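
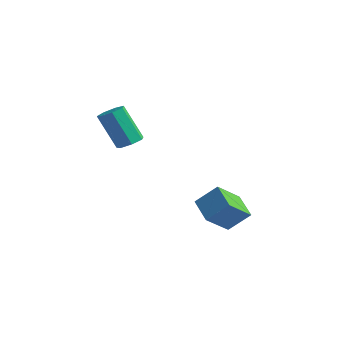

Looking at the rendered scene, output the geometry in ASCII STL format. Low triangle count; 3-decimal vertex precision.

solid 
facet normal 0.489 0.092 -0.867
outer loop
vertex 0.626 -4.294 2.584
vertex 0.146 -3.836 2.362
vertex 0.74 -3.711 2.71
endloop
endfacet
facet normal 0.852 -0.264 0.452
outer loop
vertex 0.626 -4.294 2.584
vertex 0.74 -3.711 2.71
vertex -0.385 -4.483 4.38
endloop
endfacet
facet normal 0.852 -0.264 0.452
outer loop
vertex -0.385 -4.483 4.38
vertex 0.74 -3.711 2.71
vertex -0.271 -3.899 4.506
endloop
endfacet
facet normal -0.488 -0.092 0.868
outer loop
vertex -0.385 -4.483 4.38
vertex -0.271 -3.899 4.506
vertex -0.866 -4.024 4.158
endloop
endfacet
facet normal 0.489 0.090 -0.867
outer loop
vertex 0.74 -3.711 2.71
vertex 0.146 -3.836 2.362
vertex 0.407 -3.222 2.573
endloop
endfacet
facet normal 0.678 0.586 0.443
outer loop
vertex 0.74 -3.711 2.71
vertex 0.407 -3.222 2.573
vertex -0.271 -3.899 4.506
endloop
endfacet
facet normal 0.679 0.586 0.443
outer loop
vertex -0.271 -3.899 4.506
vertex 0.407 -3.222 2.573
vertex -0.604 -3.41 4.37
endloop
endfacet
facet normal -0.488 -0.091 0.868
outer loop
vertex -0.271 -3.899 4.506
vertex -0.604 -3.41 4.37
vertex -0.866 -4.024 4.158
endloop
endfacet
facet normal 0.488 0.091 -0.868
outer loop
vertex 0.407 -3.222 2.573
vertex 0.146 -3.836 2.362
vertex -0.123 -3.195 2.278
endloop
endfacet
facet normal -0.006 0.995 0.101
outer loop
vertex 0.407 -3.222 2.573
vertex -0.123 -3.195 2.278
vertex -0.604 -3.41 4.37
endloop
endfacet
facet normal -0.007 0.995 0.101
outer loop
vertex -0.604 -3.41 4.37
vertex -0.123 -3.195 2.278
vertex -1.135 -3.384 4.074
endloop
endfacet
facet normal -0.488 -0.091 0.868
outer loop
vertex -0.604 -3.41 4.37
vertex -1.135 -3.384 4.074
vertex -0.866 -4.024 4.158
endloop
endfacet
facet normal 0.488 0.091 -0.868
outer loop
vertex -0.123 -3.195 2.278
vertex 0.146 -3.836 2.362
vertex -0.451 -3.651 2.046
endloop
endfacet
facet normal -0.686 0.655 -0.318
outer loop
vertex -0.123 -3.195 2.278
vertex -0.451 -3.651 2.046
vertex -1.135 -3.384 4.074
endloop
endfacet
facet normal -0.686 0.655 -0.318
outer loop
vertex -1.135 -3.384 4.074
vertex -0.451 -3.651 2.046
vertex -1.462 -3.839 3.842
endloop
endfacet
facet normal -0.488 -0.091 0.868
outer loop
vertex -1.135 -3.384 4.074
vertex -1.462 -3.839 3.842
vertex -0.866 -4.024 4.158
endloop
endfacet
facet normal 0.488 0.093 -0.868
outer loop
vertex -0.451 -3.651 2.046
vertex 0.146 -3.836 2.362
vertex -0.329 -4.246 2.051
endloop
endfacet
facet normal -0.849 -0.178 -0.497
outer loop
vertex -0.451 -3.651 2.046
vertex -0.329 -4.246 2.051
vertex -1.462 -3.839 3.842
endloop
endfacet
facet normal -0.849 -0.179 -0.497
outer loop
vertex -1.462 -3.839 3.842
vertex -0.329 -4.246 2.051
vertex -1.34 -4.434 3.848
endloop
endfacet
facet normal -0.488 -0.091 0.868
outer loop
vertex -1.462 -3.839 3.842
vertex -1.34 -4.434 3.848
vertex -0.866 -4.024 4.158
endloop
endfacet
facet normal 0.489 0.091 -0.867
outer loop
vertex -0.329 -4.246 2.051
vertex 0.146 -3.836 2.362
vertex 0.15 -4.532 2.291
endloop
endfacet
facet normal -0.373 -0.878 -0.302
outer loop
vertex -0.329 -4.246 2.051
vertex 0.15 -4.532 2.291
vertex -1.34 -4.434 3.848
endloop
endfacet
facet normal -0.374 -0.877 -0.303
outer loop
vertex -1.34 -4.434 3.848
vertex 0.15 -4.532 2.291
vertex -0.861 -4.721 4.087
endloop
endfacet
facet normal -0.488 -0.092 0.868
outer loop
vertex -1.34 -4.434 3.848
vertex -0.861 -4.721 4.087
vertex -0.866 -4.024 4.158
endloop
endfacet
facet normal 0.488 0.091 -0.868
outer loop
vertex 0.15 -4.532 2.291
vertex 0.146 -3.836 2.362
vertex 0.626 -4.294 2.584
endloop
endfacet
facet normal 0.384 -0.916 0.120
outer loop
vertex 0.15 -4.532 2.291
vertex 0.626 -4.294 2.584
vertex -0.861 -4.721 4.087
endloop
endfacet
facet normal 0.384 -0.916 0.120
outer loop
vertex -0.861 -4.721 4.087
vertex 0.626 -4.294 2.584
vertex -0.385 -4.483 4.38
endloop
endfacet
facet normal -0.488 -0.092 0.868
outer loop
vertex -0.861 -4.721 4.087
vertex -0.385 -4.483 4.38
vertex -0.866 -4.024 4.158
endloop
endfacet
facet normal -0.814 0.456 0.360
outer loop
vertex 3.196 -1.229 -0.582
vertex 3.447 0.131 -1.734
vertex 2.384 -1.907 -1.559
endloop
endfacet
facet normal -0.139 -0.756 0.640
outer loop
vertex 3.573 -2.571 -2.086
vertex 3.196 -1.229 -0.582
vertex 2.384 -1.907 -1.559
endloop
endfacet
facet normal -0.814 0.455 0.361
outer loop
vertex 2.384 -1.907 -1.559
vertex 3.447 0.131 -1.734
vertex 2.635 -0.546 -2.711
endloop
endfacet
facet normal -0.564 -0.471 -0.679
outer loop
vertex 2.635 -0.546 -2.711
vertex 3.573 -2.571 -2.086
vertex 2.384 -1.907 -1.559
endloop
endfacet
facet normal 0.564 0.471 0.679
outer loop
vertex 3.196 -1.229 -0.582
vertex 4.636 -0.533 -2.261
vertex 3.447 0.131 -1.734
endloop
endfacet
facet normal -0.139 -0.756 0.640
outer loop
vertex 4.385 -1.894 -1.109
vertex 3.196 -1.229 -0.582
vertex 3.573 -2.571 -2.086
endloop
endfacet
facet normal 0.564 0.470 0.679
outer loop
vertex 4.385 -1.894 -1.109
vertex 4.636 -0.533 -2.261
vertex 3.196 -1.229 -0.582
endloop
endfacet
facet normal 0.139 0.756 -0.639
outer loop
vertex 3.447 0.131 -1.734
vertex 4.636 -0.533 -2.261
vertex 2.635 -0.546 -2.711
endloop
endfacet
facet normal -0.564 -0.471 -0.679
outer loop
vertex 3.824 -1.211 -3.238
vertex 3.573 -2.571 -2.086
vertex 2.635 -0.546 -2.711
endloop
endfacet
facet normal 0.139 0.756 -0.640
outer loop
vertex 2.635 -0.546 -2.711
vertex 4.636 -0.533 -2.261
vertex 3.824 -1.211 -3.238
endloop
endfacet
facet normal 0.814 -0.456 -0.361
outer loop
vertex 3.824 -1.211 -3.238
vertex 4.385 -1.894 -1.109
vertex 3.573 -2.571 -2.086
endloop
endfacet
facet normal 0.814 -0.455 -0.361
outer loop
vertex 4.636 -0.533 -2.261
vertex 4.385 -1.894 -1.109
vertex 3.824 -1.211 -3.238
endloop
endfacet

endsolid


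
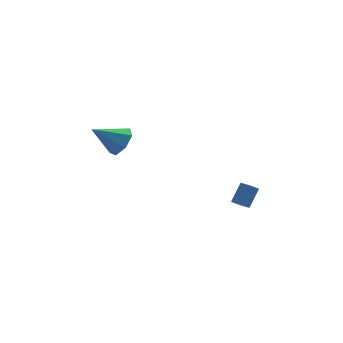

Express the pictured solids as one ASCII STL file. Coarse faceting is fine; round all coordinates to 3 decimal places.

solid 
facet normal 0.809 0.032 -0.587
outer loop
vertex -2.608 -0.922 1.464
vertex -3.145 -0.428 0.751
vertex -2.602 -0.039 1.521
endloop
endfacet
facet normal 0.185 -0.065 0.981
outer loop
vertex -2.608 -0.922 1.464
vertex -2.602 -0.039 1.521
vertex -4.715 -0.492 1.889
endloop
endfacet
facet normal 0.809 0.032 -0.587
outer loop
vertex -2.602 -0.039 1.521
vertex -3.145 -0.428 0.751
vertex -3.005 0.551 0.998
endloop
endfacet
facet normal -0.010 0.659 0.752
outer loop
vertex -2.602 -0.039 1.521
vertex -3.005 0.551 0.998
vertex -4.715 -0.492 1.889
endloop
endfacet
facet normal 0.809 0.033 -0.587
outer loop
vertex -3.005 0.551 0.998
vertex -3.145 -0.428 0.751
vertex -3.514 0.403 0.289
endloop
endfacet
facet normal -0.459 0.877 0.146
outer loop
vertex -3.005 0.551 0.998
vertex -3.514 0.403 0.289
vertex -4.715 -0.492 1.889
endloop
endfacet
facet normal 0.809 0.033 -0.587
outer loop
vertex -3.514 0.403 0.289
vertex -3.145 -0.428 0.751
vertex -3.745 -0.371 -0.073
endloop
endfacet
facet normal -0.822 0.423 -0.380
outer loop
vertex -3.514 0.403 0.289
vertex -3.745 -0.371 -0.073
vertex -4.715 -0.492 1.889
endloop
endfacet
facet normal 0.809 0.032 -0.587
outer loop
vertex -3.745 -0.371 -0.073
vertex -3.145 -0.428 0.751
vertex -3.525 -1.188 0.186
endloop
endfacet
facet normal -0.827 -0.360 -0.431
outer loop
vertex -3.745 -0.371 -0.073
vertex -3.525 -1.188 0.186
vertex -4.715 -0.492 1.889
endloop
endfacet
facet normal 0.809 0.032 -0.587
outer loop
vertex -3.525 -1.188 0.186
vertex -3.145 -0.428 0.751
vertex -3.019 -1.434 0.869
endloop
endfacet
facet normal -0.471 -0.882 0.031
outer loop
vertex -3.525 -1.188 0.186
vertex -3.019 -1.434 0.869
vertex -4.715 -0.492 1.889
endloop
endfacet
facet normal 0.809 0.033 -0.587
outer loop
vertex -3.019 -1.434 0.869
vertex -3.145 -0.428 0.751
vertex -2.608 -0.922 1.464
endloop
endfacet
facet normal -0.020 -0.751 0.660
outer loop
vertex -3.019 -1.434 0.869
vertex -2.608 -0.922 1.464
vertex -4.715 -0.492 1.889
endloop
endfacet
facet normal -0.458 -0.456 -0.763
outer loop
vertex 3.721 -1.132 -4.658
vertex 3.274 -1.205 -4.346
vertex 3.398 -0.781 -4.674
endloop
endfacet
facet normal 0.576 0.501 -0.646
outer loop
vertex 3.721 -1.132 -4.658
vertex 3.398 -0.781 -4.674
vertex 4.353 -0.501 -3.605
endloop
endfacet
facet normal 0.575 0.503 -0.645
outer loop
vertex 4.353 -0.501 -3.605
vertex 3.398 -0.781 -4.674
vertex 4.029 -0.151 -3.621
endloop
endfacet
facet normal 0.456 0.457 0.764
outer loop
vertex 4.353 -0.501 -3.605
vertex 4.029 -0.151 -3.621
vertex 3.906 -0.575 -3.294
endloop
endfacet
facet normal -0.457 -0.457 -0.763
outer loop
vertex 3.398 -0.781 -4.674
vertex 3.274 -1.205 -4.346
vertex 2.981 -0.75 -4.443
endloop
endfacet
facet normal -0.171 0.887 -0.428
outer loop
vertex 3.398 -0.781 -4.674
vertex 2.981 -0.75 -4.443
vertex 4.029 -0.151 -3.621
endloop
endfacet
facet normal -0.172 0.887 -0.428
outer loop
vertex 4.029 -0.151 -3.621
vertex 2.981 -0.75 -4.443
vertex 3.613 -0.12 -3.39
endloop
endfacet
facet normal 0.458 0.456 0.763
outer loop
vertex 4.029 -0.151 -3.621
vertex 3.613 -0.12 -3.39
vertex 3.906 -0.575 -3.294
endloop
endfacet
facet normal -0.457 -0.457 -0.763
outer loop
vertex 2.981 -0.75 -4.443
vertex 3.274 -1.205 -4.346
vertex 2.786 -1.062 -4.139
endloop
endfacet
facet normal -0.789 0.603 0.113
outer loop
vertex 2.981 -0.75 -4.443
vertex 2.786 -1.062 -4.139
vertex 3.613 -0.12 -3.39
endloop
endfacet
facet normal -0.789 0.605 0.110
outer loop
vertex 3.613 -0.12 -3.39
vertex 2.786 -1.062 -4.139
vertex 3.417 -0.431 -3.086
endloop
endfacet
facet normal 0.459 0.456 0.763
outer loop
vertex 3.613 -0.12 -3.39
vertex 3.417 -0.431 -3.086
vertex 3.906 -0.575 -3.294
endloop
endfacet
facet normal -0.457 -0.457 -0.763
outer loop
vertex 2.786 -1.062 -4.139
vertex 3.274 -1.205 -4.346
vertex 2.958 -1.481 -3.991
endloop
endfacet
facet normal -0.813 -0.133 0.567
outer loop
vertex 2.786 -1.062 -4.139
vertex 2.958 -1.481 -3.991
vertex 3.417 -0.431 -3.086
endloop
endfacet
facet normal -0.813 -0.133 0.567
outer loop
vertex 3.417 -0.431 -3.086
vertex 2.958 -1.481 -3.991
vertex 3.589 -0.851 -2.938
endloop
endfacet
facet normal 0.459 0.456 0.762
outer loop
vertex 3.417 -0.431 -3.086
vertex 3.589 -0.851 -2.938
vertex 3.906 -0.575 -3.294
endloop
endfacet
facet normal -0.458 -0.456 -0.763
outer loop
vertex 2.958 -1.481 -3.991
vertex 3.274 -1.205 -4.346
vertex 3.369 -1.693 -4.111
endloop
endfacet
facet normal -0.224 -0.771 0.596
outer loop
vertex 2.958 -1.481 -3.991
vertex 3.369 -1.693 -4.111
vertex 3.589 -0.851 -2.938
endloop
endfacet
facet normal -0.224 -0.771 0.596
outer loop
vertex 3.589 -0.851 -2.938
vertex 3.369 -1.693 -4.111
vertex 4.0 -1.063 -3.058
endloop
endfacet
facet normal 0.458 0.457 0.762
outer loop
vertex 3.589 -0.851 -2.938
vertex 4.0 -1.063 -3.058
vertex 3.906 -0.575 -3.294
endloop
endfacet
facet normal -0.459 -0.456 -0.762
outer loop
vertex 3.369 -1.693 -4.111
vertex 3.274 -1.205 -4.346
vertex 3.708 -1.538 -4.408
endloop
endfacet
facet normal 0.533 -0.828 0.176
outer loop
vertex 3.369 -1.693 -4.111
vertex 3.708 -1.538 -4.408
vertex 4.0 -1.063 -3.058
endloop
endfacet
facet normal 0.534 -0.827 0.175
outer loop
vertex 4.0 -1.063 -3.058
vertex 3.708 -1.538 -4.408
vertex 4.339 -0.907 -3.355
endloop
endfacet
facet normal 0.458 0.457 0.763
outer loop
vertex 4.0 -1.063 -3.058
vertex 4.339 -0.907 -3.355
vertex 3.906 -0.575 -3.294
endloop
endfacet
facet normal -0.458 -0.455 -0.763
outer loop
vertex 3.708 -1.538 -4.408
vertex 3.274 -1.205 -4.346
vertex 3.721 -1.132 -4.658
endloop
endfacet
facet normal 0.889 -0.260 -0.377
outer loop
vertex 3.708 -1.538 -4.408
vertex 3.721 -1.132 -4.658
vertex 4.339 -0.907 -3.355
endloop
endfacet
facet normal 0.889 -0.262 -0.376
outer loop
vertex 4.339 -0.907 -3.355
vertex 3.721 -1.132 -4.658
vertex 4.353 -0.501 -3.605
endloop
endfacet
facet normal 0.457 0.455 0.765
outer loop
vertex 4.339 -0.907 -3.355
vertex 4.353 -0.501 -3.605
vertex 3.906 -0.575 -3.294
endloop
endfacet

endsolid


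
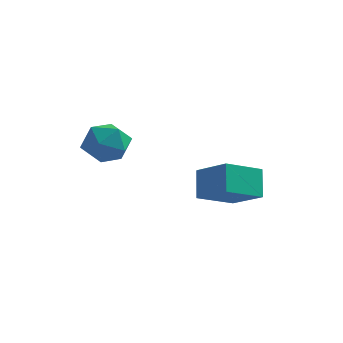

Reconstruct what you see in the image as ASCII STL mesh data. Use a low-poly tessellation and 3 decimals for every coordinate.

solid 
facet normal -0.620 0.378 0.688
outer loop
vertex -2.292 1.068 -0.305
vertex -1.815 0.291 0.552
vertex -1.311 1.424 0.384
endloop
endfacet
facet normal -0.454 0.869 0.197
outer loop
vertex -2.292 1.068 -0.305
vertex -1.311 1.424 0.384
vertex -1.343 1.684 -0.839
endloop
endfacet
facet normal -0.650 0.619 -0.441
outer loop
vertex -2.292 1.068 -0.305
vertex -1.343 1.684 -0.839
vertex -1.868 0.713 -1.428
endloop
endfacet
facet normal -0.938 -0.027 -0.346
outer loop
vertex -2.292 1.068 -0.305
vertex -1.868 0.713 -1.428
vertex -2.16 -0.148 -0.568
endloop
endfacet
facet normal -0.919 -0.176 0.352
outer loop
vertex -2.292 1.068 -0.305
vertex -2.16 -0.148 -0.568
vertex -1.815 0.291 0.552
endloop
endfacet
facet normal 0.256 0.947 0.195
outer loop
vertex -1.343 1.684 -0.839
vertex -1.311 1.424 0.384
vertex -0.28 1.288 -0.312
endloop
endfacet
facet normal -0.014 0.153 0.988
outer loop
vertex -1.311 1.424 0.384
vertex -1.815 0.291 0.552
vertex -0.572 0.427 0.548
endloop
endfacet
facet normal -0.498 -0.744 0.445
outer loop
vertex -1.815 0.291 0.552
vertex -2.16 -0.148 -0.568
vertex -1.097 -0.544 -0.041
endloop
endfacet
facet normal -0.528 -0.504 -0.684
outer loop
vertex -2.16 -0.148 -0.568
vertex -1.868 0.713 -1.428
vertex -1.129 -0.284 -1.264
endloop
endfacet
facet normal -0.062 0.542 -0.838
outer loop
vertex -1.868 0.713 -1.428
vertex -1.343 1.684 -0.839
vertex -0.625 0.849 -1.432
endloop
endfacet
facet normal 0.938 0.027 0.346
outer loop
vertex -0.148 0.072 -0.575
vertex -0.28 1.288 -0.312
vertex -0.572 0.427 0.548
endloop
endfacet
facet normal 0.650 -0.619 0.441
outer loop
vertex -0.148 0.072 -0.575
vertex -0.572 0.427 0.548
vertex -1.097 -0.544 -0.041
endloop
endfacet
facet normal 0.454 -0.869 -0.197
outer loop
vertex -0.148 0.072 -0.575
vertex -1.097 -0.544 -0.041
vertex -1.129 -0.284 -1.264
endloop
endfacet
facet normal 0.620 -0.378 -0.688
outer loop
vertex -0.148 0.072 -0.575
vertex -1.129 -0.284 -1.264
vertex -0.625 0.849 -1.432
endloop
endfacet
facet normal 0.919 0.176 -0.352
outer loop
vertex -0.148 0.072 -0.575
vertex -0.625 0.849 -1.432
vertex -0.28 1.288 -0.312
endloop
endfacet
facet normal 0.528 0.504 0.684
outer loop
vertex -0.572 0.427 0.548
vertex -0.28 1.288 -0.312
vertex -1.311 1.424 0.384
endloop
endfacet
facet normal 0.062 -0.542 0.838
outer loop
vertex -1.097 -0.544 -0.041
vertex -0.572 0.427 0.548
vertex -1.815 0.291 0.552
endloop
endfacet
facet normal -0.256 -0.947 -0.195
outer loop
vertex -1.129 -0.284 -1.264
vertex -1.097 -0.544 -0.041
vertex -2.16 -0.148 -0.568
endloop
endfacet
facet normal 0.014 -0.153 -0.988
outer loop
vertex -0.625 0.849 -1.432
vertex -1.129 -0.284 -1.264
vertex -1.868 0.713 -1.428
endloop
endfacet
facet normal 0.498 0.744 -0.445
outer loop
vertex -0.28 1.288 -0.312
vertex -0.625 0.849 -1.432
vertex -1.343 1.684 -0.839
endloop
endfacet
facet normal -0.567 -0.730 0.382
outer loop
vertex 3.633 2.67 -1.841
vertex 1.982 3.436 -2.826
vertex 3.972 1.728 -3.14
endloop
endfacet
facet normal 0.798 -0.369 0.476
outer loop
vertex 5.178 3.284 -3.954
vertex 3.633 2.67 -1.841
vertex 3.972 1.728 -3.14
endloop
endfacet
facet normal -0.566 -0.730 0.382
outer loop
vertex 3.972 1.728 -3.14
vertex 1.982 3.436 -2.826
vertex 2.32 2.494 -4.125
endloop
endfacet
facet normal 0.206 -0.574 -0.792
outer loop
vertex 2.32 2.494 -4.125
vertex 5.178 3.284 -3.954
vertex 3.972 1.728 -3.14
endloop
endfacet
facet normal -0.206 0.574 0.792
outer loop
vertex 3.633 2.67 -1.841
vertex 3.188 4.992 -3.64
vertex 1.982 3.436 -2.826
endloop
endfacet
facet normal 0.798 -0.370 0.476
outer loop
vertex 4.84 4.226 -2.655
vertex 3.633 2.67 -1.841
vertex 5.178 3.284 -3.954
endloop
endfacet
facet normal -0.206 0.574 0.792
outer loop
vertex 4.84 4.226 -2.655
vertex 3.188 4.992 -3.64
vertex 3.633 2.67 -1.841
endloop
endfacet
facet normal -0.798 0.370 -0.476
outer loop
vertex 1.982 3.436 -2.826
vertex 3.188 4.992 -3.64
vertex 2.32 2.494 -4.125
endloop
endfacet
facet normal 0.206 -0.574 -0.792
outer loop
vertex 3.527 4.05 -4.939
vertex 5.178 3.284 -3.954
vertex 2.32 2.494 -4.125
endloop
endfacet
facet normal -0.798 0.370 -0.476
outer loop
vertex 2.32 2.494 -4.125
vertex 3.188 4.992 -3.64
vertex 3.527 4.05 -4.939
endloop
endfacet
facet normal 0.567 0.730 -0.382
outer loop
vertex 3.527 4.05 -4.939
vertex 4.84 4.226 -2.655
vertex 5.178 3.284 -3.954
endloop
endfacet
facet normal 0.566 0.730 -0.382
outer loop
vertex 3.188 4.992 -3.64
vertex 4.84 4.226 -2.655
vertex 3.527 4.05 -4.939
endloop
endfacet

endsolid


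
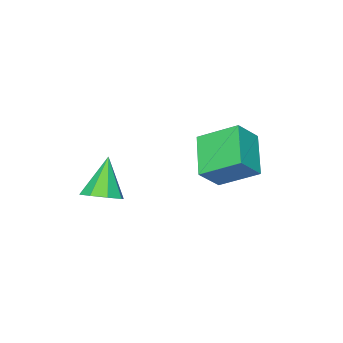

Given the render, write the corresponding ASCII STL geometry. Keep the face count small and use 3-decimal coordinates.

solid 
facet normal 0.470 0.277 -0.838
outer loop
vertex 3.734 -1.642 -0.108
vertex 3.1 -1.77 -0.506
vertex 3.394 -1.171 -0.143
endloop
endfacet
facet normal 0.427 0.369 0.826
outer loop
vertex 3.734 -1.642 -0.108
vertex 3.394 -1.171 -0.143
vertex 2.32 -2.23 0.886
endloop
endfacet
facet normal 0.471 0.277 -0.838
outer loop
vertex 3.394 -1.171 -0.143
vertex 3.1 -1.77 -0.506
vertex 2.882 -1.051 -0.391
endloop
endfacet
facet normal -0.133 0.757 0.640
outer loop
vertex 3.394 -1.171 -0.143
vertex 2.882 -1.051 -0.391
vertex 2.32 -2.23 0.886
endloop
endfacet
facet normal 0.469 0.276 -0.839
outer loop
vertex 2.882 -1.051 -0.391
vertex 3.1 -1.77 -0.506
vertex 2.497 -1.353 -0.706
endloop
endfacet
facet normal -0.721 0.637 0.271
outer loop
vertex 2.882 -1.051 -0.391
vertex 2.497 -1.353 -0.706
vertex 2.32 -2.23 0.886
endloop
endfacet
facet normal 0.469 0.277 -0.839
outer loop
vertex 2.497 -1.353 -0.706
vertex 3.1 -1.77 -0.506
vertex 2.465 -1.899 -0.904
endloop
endfacet
facet normal -0.994 0.082 -0.065
outer loop
vertex 2.497 -1.353 -0.706
vertex 2.465 -1.899 -0.904
vertex 2.32 -2.23 0.886
endloop
endfacet
facet normal 0.469 0.277 -0.839
outer loop
vertex 2.465 -1.899 -0.904
vertex 3.1 -1.77 -0.506
vertex 2.805 -2.37 -0.869
endloop
endfacet
facet normal -0.793 -0.585 -0.172
outer loop
vertex 2.465 -1.899 -0.904
vertex 2.805 -2.37 -0.869
vertex 2.32 -2.23 0.886
endloop
endfacet
facet normal 0.470 0.276 -0.839
outer loop
vertex 2.805 -2.37 -0.869
vertex 3.1 -1.77 -0.506
vertex 3.318 -2.489 -0.621
endloop
endfacet
facet normal -0.232 -0.973 0.013
outer loop
vertex 2.805 -2.37 -0.869
vertex 3.318 -2.489 -0.621
vertex 2.32 -2.23 0.886
endloop
endfacet
facet normal 0.470 0.277 -0.838
outer loop
vertex 3.318 -2.489 -0.621
vertex 3.1 -1.77 -0.506
vertex 3.703 -2.188 -0.306
endloop
endfacet
facet normal 0.355 -0.853 0.382
outer loop
vertex 3.318 -2.489 -0.621
vertex 3.703 -2.188 -0.306
vertex 2.32 -2.23 0.886
endloop
endfacet
facet normal 0.470 0.277 -0.838
outer loop
vertex 3.703 -2.188 -0.306
vertex 3.1 -1.77 -0.506
vertex 3.734 -1.642 -0.108
endloop
endfacet
facet normal 0.629 -0.296 0.719
outer loop
vertex 3.703 -2.188 -0.306
vertex 3.734 -1.642 -0.108
vertex 2.32 -2.23 0.886
endloop
endfacet
facet normal -0.704 0.113 -0.701
outer loop
vertex -0.443 1.893 2.394
vertex 0.588 2.95 1.529
vertex 0.163 0.64 1.584
endloop
endfacet
facet normal -0.603 -0.618 0.505
outer loop
vertex 0.972 0.51 2.391
vertex -0.443 1.893 2.394
vertex 0.163 0.64 1.584
endloop
endfacet
facet normal -0.704 0.113 -0.701
outer loop
vertex 0.163 0.64 1.584
vertex 0.588 2.95 1.529
vertex 1.193 1.696 0.72
endloop
endfacet
facet normal 0.376 -0.778 -0.503
outer loop
vertex 1.193 1.696 0.72
vertex 0.972 0.51 2.391
vertex 0.163 0.64 1.584
endloop
endfacet
facet normal -0.376 0.778 0.503
outer loop
vertex -0.443 1.893 2.394
vertex 1.397 2.82 2.336
vertex 0.588 2.95 1.529
endloop
endfacet
facet normal -0.602 -0.617 0.506
outer loop
vertex 0.367 1.764 3.2
vertex -0.443 1.893 2.394
vertex 0.972 0.51 2.391
endloop
endfacet
facet normal -0.376 0.778 0.503
outer loop
vertex 0.367 1.764 3.2
vertex 1.397 2.82 2.336
vertex -0.443 1.893 2.394
endloop
endfacet
facet normal 0.603 0.617 -0.505
outer loop
vertex 0.588 2.95 1.529
vertex 1.397 2.82 2.336
vertex 1.193 1.696 0.72
endloop
endfacet
facet normal 0.376 -0.778 -0.503
outer loop
vertex 2.003 1.567 1.526
vertex 0.972 0.51 2.391
vertex 1.193 1.696 0.72
endloop
endfacet
facet normal 0.602 0.618 -0.506
outer loop
vertex 1.193 1.696 0.72
vertex 1.397 2.82 2.336
vertex 2.003 1.567 1.526
endloop
endfacet
facet normal 0.704 -0.113 0.701
outer loop
vertex 2.003 1.567 1.526
vertex 0.367 1.764 3.2
vertex 0.972 0.51 2.391
endloop
endfacet
facet normal 0.704 -0.113 0.701
outer loop
vertex 1.397 2.82 2.336
vertex 0.367 1.764 3.2
vertex 2.003 1.567 1.526
endloop
endfacet

endsolid


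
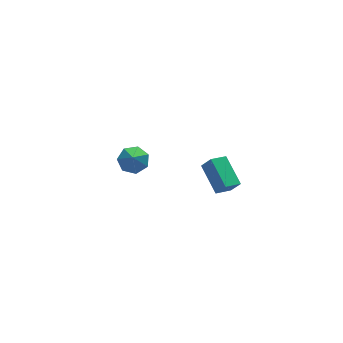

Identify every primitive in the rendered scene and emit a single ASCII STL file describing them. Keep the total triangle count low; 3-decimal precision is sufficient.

solid 
facet normal -0.401 0.399 -0.824
outer loop
vertex -1.717 -4.567 3.27
vertex -1.796 -3.09 4.024
vertex -0.857 -4.359 2.952
endloop
endfacet
facet normal 0.047 -0.890 -0.454
outer loop
vertex -0.524 -4.69 3.636
vertex -1.717 -4.567 3.27
vertex -0.857 -4.359 2.952
endloop
endfacet
facet normal -0.401 0.399 -0.824
outer loop
vertex -0.857 -4.359 2.952
vertex -1.796 -3.09 4.024
vertex -0.936 -2.882 3.706
endloop
endfacet
facet normal 0.915 0.222 -0.338
outer loop
vertex -0.936 -2.882 3.706
vertex -0.524 -4.69 3.636
vertex -0.857 -4.359 2.952
endloop
endfacet
facet normal -0.915 -0.222 0.338
outer loop
vertex -1.717 -4.567 3.27
vertex -1.463 -3.421 4.708
vertex -1.796 -3.09 4.024
endloop
endfacet
facet normal 0.047 -0.890 -0.454
outer loop
vertex -1.384 -4.898 3.954
vertex -1.717 -4.567 3.27
vertex -0.524 -4.69 3.636
endloop
endfacet
facet normal -0.915 -0.222 0.338
outer loop
vertex -1.384 -4.898 3.954
vertex -1.463 -3.421 4.708
vertex -1.717 -4.567 3.27
endloop
endfacet
facet normal -0.047 0.890 0.454
outer loop
vertex -1.796 -3.09 4.024
vertex -1.463 -3.421 4.708
vertex -0.936 -2.882 3.706
endloop
endfacet
facet normal 0.915 0.222 -0.338
outer loop
vertex -0.603 -3.213 4.39
vertex -0.524 -4.69 3.636
vertex -0.936 -2.882 3.706
endloop
endfacet
facet normal -0.047 0.890 0.454
outer loop
vertex -0.936 -2.882 3.706
vertex -1.463 -3.421 4.708
vertex -0.603 -3.213 4.39
endloop
endfacet
facet normal 0.401 -0.399 0.824
outer loop
vertex -0.603 -3.213 4.39
vertex -1.384 -4.898 3.954
vertex -0.524 -4.69 3.636
endloop
endfacet
facet normal 0.401 -0.399 0.824
outer loop
vertex -1.463 -3.421 4.708
vertex -1.384 -4.898 3.954
vertex -0.603 -3.213 4.39
endloop
endfacet
facet normal 0.247 0.556 -0.794
outer loop
vertex -2.229 2.317 -0.049
vertex -3.012 2.383 -0.246
vertex -2.568 2.866 0.23
endloop
endfacet
facet normal 0.590 -0.046 0.806
outer loop
vertex -2.229 2.317 -0.049
vertex -2.568 2.866 0.23
vertex -3.308 1.717 0.706
endloop
endfacet
facet normal 0.248 0.555 -0.794
outer loop
vertex -2.568 2.866 0.23
vertex -3.012 2.383 -0.246
vertex -3.241 3.052 0.15
endloop
endfacet
facet normal -0.003 0.385 0.923
outer loop
vertex -2.568 2.866 0.23
vertex -3.241 3.052 0.15
vertex -3.308 1.717 0.706
endloop
endfacet
facet normal 0.248 0.555 -0.794
outer loop
vertex -3.241 3.052 0.15
vertex -3.012 2.383 -0.246
vertex -3.741 2.734 -0.228
endloop
endfacet
facet normal -0.690 0.307 0.655
outer loop
vertex -3.241 3.052 0.15
vertex -3.741 2.734 -0.228
vertex -3.308 1.717 0.706
endloop
endfacet
facet normal 0.248 0.556 -0.793
outer loop
vertex -3.741 2.734 -0.228
vertex -3.012 2.383 -0.246
vertex -3.692 2.153 -0.62
endloop
endfacet
facet normal -0.954 -0.218 0.204
outer loop
vertex -3.741 2.734 -0.228
vertex -3.692 2.153 -0.62
vertex -3.308 1.717 0.706
endloop
endfacet
facet normal 0.248 0.556 -0.793
outer loop
vertex -3.692 2.153 -0.62
vertex -3.012 2.383 -0.246
vertex -3.131 1.745 -0.73
endloop
endfacet
facet normal -0.597 -0.797 -0.089
outer loop
vertex -3.692 2.153 -0.62
vertex -3.131 1.745 -0.73
vertex -3.308 1.717 0.706
endloop
endfacet
facet normal 0.247 0.556 -0.794
outer loop
vertex -3.131 1.745 -0.73
vertex -3.012 2.383 -0.246
vertex -2.479 1.818 -0.476
endloop
endfacet
facet normal 0.113 -0.994 -0.005
outer loop
vertex -3.131 1.745 -0.73
vertex -2.479 1.818 -0.476
vertex -3.308 1.717 0.706
endloop
endfacet
facet normal 0.247 0.556 -0.794
outer loop
vertex -2.479 1.818 -0.476
vertex -3.012 2.383 -0.246
vertex -2.229 2.317 -0.049
endloop
endfacet
facet normal 0.642 -0.658 0.394
outer loop
vertex -2.479 1.818 -0.476
vertex -2.229 2.317 -0.049
vertex -3.308 1.717 0.706
endloop
endfacet

endsolid


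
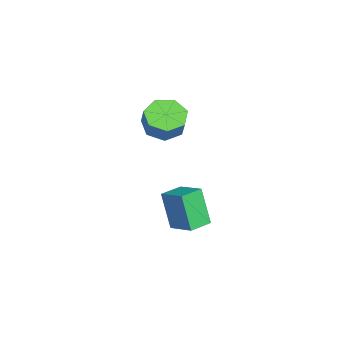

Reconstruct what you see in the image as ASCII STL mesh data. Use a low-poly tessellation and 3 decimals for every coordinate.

solid 
facet normal -0.714 0.696 -0.076
outer loop
vertex 1.818 1.26 -3.389
vertex 2.733 2.262 -2.798
vertex 2.484 1.741 -5.234
endloop
endfacet
facet normal -0.618 -0.677 -0.400
outer loop
vertex 3.347 0.898 -5.142
vertex 1.818 1.26 -3.389
vertex 2.484 1.741 -5.234
endloop
endfacet
facet normal -0.714 0.696 -0.076
outer loop
vertex 2.484 1.741 -5.234
vertex 2.733 2.262 -2.798
vertex 3.398 2.743 -4.643
endloop
endfacet
facet normal 0.330 0.238 -0.914
outer loop
vertex 3.398 2.743 -4.643
vertex 3.347 0.898 -5.142
vertex 2.484 1.741 -5.234
endloop
endfacet
facet normal -0.330 -0.238 0.914
outer loop
vertex 1.818 1.26 -3.389
vertex 3.596 1.419 -2.706
vertex 2.733 2.262 -2.798
endloop
endfacet
facet normal -0.618 -0.677 -0.399
outer loop
vertex 2.682 0.417 -3.297
vertex 1.818 1.26 -3.389
vertex 3.347 0.898 -5.142
endloop
endfacet
facet normal -0.330 -0.238 0.914
outer loop
vertex 2.682 0.417 -3.297
vertex 3.596 1.419 -2.706
vertex 1.818 1.26 -3.389
endloop
endfacet
facet normal 0.618 0.677 0.399
outer loop
vertex 2.733 2.262 -2.798
vertex 3.596 1.419 -2.706
vertex 3.398 2.743 -4.643
endloop
endfacet
facet normal 0.330 0.238 -0.914
outer loop
vertex 4.262 1.9 -4.551
vertex 3.347 0.898 -5.142
vertex 3.398 2.743 -4.643
endloop
endfacet
facet normal 0.618 0.677 0.400
outer loop
vertex 3.398 2.743 -4.643
vertex 3.596 1.419 -2.706
vertex 4.262 1.9 -4.551
endloop
endfacet
facet normal 0.714 -0.696 0.076
outer loop
vertex 4.262 1.9 -4.551
vertex 2.682 0.417 -3.297
vertex 3.347 0.898 -5.142
endloop
endfacet
facet normal 0.714 -0.696 0.076
outer loop
vertex 3.596 1.419 -2.706
vertex 2.682 0.417 -3.297
vertex 4.262 1.9 -4.551
endloop
endfacet
facet normal -0.443 -0.140 -0.885
outer loop
vertex 2.554 -0.24 0.689
vertex 1.849 0.471 0.93
vertex 2.755 0.599 0.456
endloop
endfacet
facet normal 0.867 -0.315 -0.385
outer loop
vertex 2.554 -0.24 0.689
vertex 2.755 0.599 0.456
vertex 3.055 -0.083 1.689
endloop
endfacet
facet normal 0.868 -0.314 -0.385
outer loop
vertex 3.055 -0.083 1.689
vertex 2.755 0.599 0.456
vertex 3.256 0.757 1.457
endloop
endfacet
facet normal 0.443 0.139 0.886
outer loop
vertex 3.055 -0.083 1.689
vertex 3.256 0.757 1.457
vertex 2.351 0.629 1.93
endloop
endfacet
facet normal -0.444 -0.139 -0.885
outer loop
vertex 2.755 0.599 0.456
vertex 1.849 0.471 0.93
vertex 2.274 1.342 0.58
endloop
endfacet
facet normal 0.717 0.538 -0.444
outer loop
vertex 2.755 0.599 0.456
vertex 2.274 1.342 0.58
vertex 3.256 0.757 1.457
endloop
endfacet
facet normal 0.717 0.538 -0.444
outer loop
vertex 3.256 0.757 1.457
vertex 2.274 1.342 0.58
vertex 2.775 1.5 1.58
endloop
endfacet
facet normal 0.443 0.140 0.886
outer loop
vertex 3.256 0.757 1.457
vertex 2.775 1.5 1.58
vertex 2.351 0.629 1.93
endloop
endfacet
facet normal -0.443 -0.140 -0.886
outer loop
vertex 2.274 1.342 0.58
vertex 1.849 0.471 0.93
vertex 1.473 1.429 0.967
endloop
endfacet
facet normal 0.026 0.985 -0.169
outer loop
vertex 2.274 1.342 0.58
vertex 1.473 1.429 0.967
vertex 2.775 1.5 1.58
endloop
endfacet
facet normal 0.026 0.985 -0.168
outer loop
vertex 2.775 1.5 1.58
vertex 1.473 1.429 0.967
vertex 1.974 1.587 1.968
endloop
endfacet
facet normal 0.444 0.140 0.885
outer loop
vertex 2.775 1.5 1.58
vertex 1.974 1.587 1.968
vertex 2.351 0.629 1.93
endloop
endfacet
facet normal -0.443 -0.140 -0.885
outer loop
vertex 1.473 1.429 0.967
vertex 1.849 0.471 0.93
vertex 0.956 0.795 1.326
endloop
endfacet
facet normal -0.685 0.691 0.234
outer loop
vertex 1.473 1.429 0.967
vertex 0.956 0.795 1.326
vertex 1.974 1.587 1.968
endloop
endfacet
facet normal -0.685 0.691 0.234
outer loop
vertex 1.974 1.587 1.968
vertex 0.956 0.795 1.326
vertex 1.457 0.953 2.327
endloop
endfacet
facet normal 0.444 0.139 0.885
outer loop
vertex 1.974 1.587 1.968
vertex 1.457 0.953 2.327
vertex 2.351 0.629 1.93
endloop
endfacet
facet normal -0.443 -0.140 -0.885
outer loop
vertex 0.956 0.795 1.326
vertex 1.849 0.471 0.93
vertex 1.111 -0.083 1.387
endloop
endfacet
facet normal -0.879 -0.123 0.460
outer loop
vertex 0.956 0.795 1.326
vertex 1.111 -0.083 1.387
vertex 1.457 0.953 2.327
endloop
endfacet
facet normal -0.879 -0.124 0.460
outer loop
vertex 1.457 0.953 2.327
vertex 1.111 -0.083 1.387
vertex 1.612 0.075 2.387
endloop
endfacet
facet normal 0.444 0.139 0.885
outer loop
vertex 1.457 0.953 2.327
vertex 1.612 0.075 2.387
vertex 2.351 0.629 1.93
endloop
endfacet
facet normal -0.443 -0.140 -0.885
outer loop
vertex 1.111 -0.083 1.387
vertex 1.849 0.471 0.93
vertex 1.823 -0.544 1.103
endloop
endfacet
facet normal -0.412 -0.845 0.340
outer loop
vertex 1.111 -0.083 1.387
vertex 1.823 -0.544 1.103
vertex 1.612 0.075 2.387
endloop
endfacet
facet normal -0.412 -0.845 0.340
outer loop
vertex 1.612 0.075 2.387
vertex 1.823 -0.544 1.103
vertex 2.324 -0.386 2.104
endloop
endfacet
facet normal 0.443 0.140 0.886
outer loop
vertex 1.612 0.075 2.387
vertex 2.324 -0.386 2.104
vertex 2.351 0.629 1.93
endloop
endfacet
facet normal -0.443 -0.140 -0.885
outer loop
vertex 1.823 -0.544 1.103
vertex 1.849 0.471 0.93
vertex 2.554 -0.24 0.689
endloop
endfacet
facet normal 0.366 -0.930 -0.036
outer loop
vertex 1.823 -0.544 1.103
vertex 2.554 -0.24 0.689
vertex 2.324 -0.386 2.104
endloop
endfacet
facet normal 0.365 -0.930 -0.037
outer loop
vertex 2.324 -0.386 2.104
vertex 2.554 -0.24 0.689
vertex 3.055 -0.083 1.689
endloop
endfacet
facet normal 0.444 0.140 0.885
outer loop
vertex 2.324 -0.386 2.104
vertex 3.055 -0.083 1.689
vertex 2.351 0.629 1.93
endloop
endfacet

endsolid


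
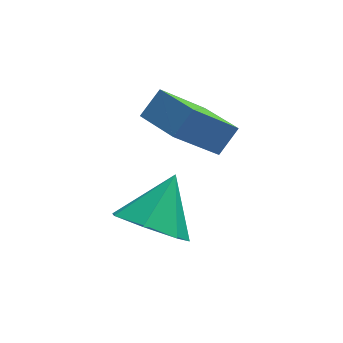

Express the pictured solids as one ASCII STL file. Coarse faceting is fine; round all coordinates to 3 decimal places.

solid 
facet normal -0.613 -0.342 0.712
outer loop
vertex -1.501 -0.037 -0.619
vertex -2.231 1.02 -0.739
vertex -1.992 -0.446 -1.238
endloop
endfacet
facet normal 0.565 -0.820 0.093
outer loop
vertex -0.869 0.18 -2.541
vertex -1.501 -0.037 -0.619
vertex -1.992 -0.446 -1.238
endloop
endfacet
facet normal -0.614 -0.342 0.711
outer loop
vertex -1.992 -0.446 -1.238
vertex -2.231 1.02 -0.739
vertex -2.721 0.611 -1.359
endloop
endfacet
facet normal -0.551 -0.460 -0.696
outer loop
vertex -2.721 0.611 -1.359
vertex -0.869 0.18 -2.541
vertex -1.992 -0.446 -1.238
endloop
endfacet
facet normal 0.551 0.460 0.696
outer loop
vertex -1.501 -0.037 -0.619
vertex -1.108 1.646 -2.042
vertex -2.231 1.02 -0.739
endloop
endfacet
facet normal 0.566 -0.819 0.093
outer loop
vertex -0.379 0.589 -1.921
vertex -1.501 -0.037 -0.619
vertex -0.869 0.18 -2.541
endloop
endfacet
facet normal 0.551 0.460 0.696
outer loop
vertex -0.379 0.589 -1.921
vertex -1.108 1.646 -2.042
vertex -1.501 -0.037 -0.619
endloop
endfacet
facet normal -0.565 0.819 -0.094
outer loop
vertex -2.231 1.02 -0.739
vertex -1.108 1.646 -2.042
vertex -2.721 0.611 -1.359
endloop
endfacet
facet normal -0.551 -0.460 -0.696
outer loop
vertex -1.599 1.237 -2.661
vertex -0.869 0.18 -2.541
vertex -2.721 0.611 -1.359
endloop
endfacet
facet normal -0.565 0.820 -0.093
outer loop
vertex -2.721 0.611 -1.359
vertex -1.108 1.646 -2.042
vertex -1.599 1.237 -2.661
endloop
endfacet
facet normal 0.614 0.343 -0.711
outer loop
vertex -1.599 1.237 -2.661
vertex -0.379 0.589 -1.921
vertex -0.869 0.18 -2.541
endloop
endfacet
facet normal 0.613 0.341 -0.712
outer loop
vertex -1.108 1.646 -2.042
vertex -0.379 0.589 -1.921
vertex -1.599 1.237 -2.661
endloop
endfacet
facet normal -0.416 -0.604 -0.679
outer loop
vertex -1.664 -1.55 -4.186
vertex -2.591 -1.3 -3.84
vertex -2.044 -0.851 -4.575
endloop
endfacet
facet normal 0.902 0.397 -0.169
outer loop
vertex -1.664 -1.55 -4.186
vertex -2.044 -0.851 -4.575
vertex -1.929 -0.34 -2.76
endloop
endfacet
facet normal -0.416 -0.605 -0.679
outer loop
vertex -2.044 -0.851 -4.575
vertex -2.591 -1.3 -3.84
vertex -2.836 -0.491 -4.41
endloop
endfacet
facet normal 0.350 0.896 -0.274
outer loop
vertex -2.044 -0.851 -4.575
vertex -2.836 -0.491 -4.41
vertex -1.929 -0.34 -2.76
endloop
endfacet
facet normal -0.416 -0.605 -0.679
outer loop
vertex -2.836 -0.491 -4.41
vertex -2.591 -1.3 -3.84
vertex -3.443 -0.74 -3.816
endloop
endfacet
facet normal -0.308 0.948 0.083
outer loop
vertex -2.836 -0.491 -4.41
vertex -3.443 -0.74 -3.816
vertex -1.929 -0.34 -2.76
endloop
endfacet
facet normal -0.416 -0.604 -0.679
outer loop
vertex -3.443 -0.74 -3.816
vertex -2.591 -1.3 -3.84
vertex -3.409 -1.411 -3.24
endloop
endfacet
facet normal -0.578 0.515 0.634
outer loop
vertex -3.443 -0.74 -3.816
vertex -3.409 -1.411 -3.24
vertex -1.929 -0.34 -2.76
endloop
endfacet
facet normal -0.417 -0.604 -0.680
outer loop
vertex -3.409 -1.411 -3.24
vertex -2.591 -1.3 -3.84
vertex -2.759 -1.999 -3.116
endloop
endfacet
facet normal -0.255 -0.079 0.964
outer loop
vertex -3.409 -1.411 -3.24
vertex -2.759 -1.999 -3.116
vertex -1.929 -0.34 -2.76
endloop
endfacet
facet normal -0.416 -0.604 -0.680
outer loop
vertex -2.759 -1.999 -3.116
vertex -2.591 -1.3 -3.84
vertex -1.982 -2.061 -3.537
endloop
endfacet
facet normal 0.416 -0.385 0.824
outer loop
vertex -2.759 -1.999 -3.116
vertex -1.982 -2.061 -3.537
vertex -1.929 -0.34 -2.76
endloop
endfacet
facet normal -0.417 -0.604 -0.680
outer loop
vertex -1.982 -2.061 -3.537
vertex -2.591 -1.3 -3.84
vertex -1.664 -1.55 -4.186
endloop
endfacet
facet normal 0.931 -0.173 0.320
outer loop
vertex -1.982 -2.061 -3.537
vertex -1.664 -1.55 -4.186
vertex -1.929 -0.34 -2.76
endloop
endfacet

endsolid


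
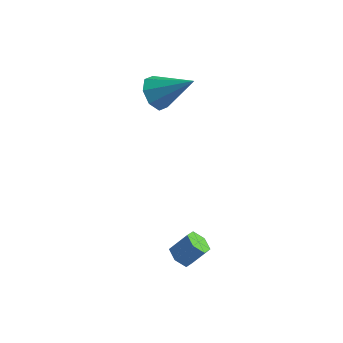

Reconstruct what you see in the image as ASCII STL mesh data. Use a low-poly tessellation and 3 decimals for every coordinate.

solid 
facet normal -0.794 -0.101 -0.599
outer loop
vertex -4.045 2.869 2.236
vertex -4.406 2.321 2.807
vertex -4.424 3.182 2.686
endloop
endfacet
facet normal 0.497 0.850 -0.173
outer loop
vertex -4.045 2.869 2.236
vertex -4.424 3.182 2.686
vertex -2.834 2.519 3.993
endloop
endfacet
facet normal -0.794 -0.101 -0.599
outer loop
vertex -4.424 3.182 2.686
vertex -4.406 2.321 2.807
vertex -4.792 2.99 3.206
endloop
endfacet
facet normal 0.066 0.920 0.386
outer loop
vertex -4.424 3.182 2.686
vertex -4.792 2.99 3.206
vertex -2.834 2.519 3.993
endloop
endfacet
facet normal -0.794 -0.100 -0.600
outer loop
vertex -4.792 2.99 3.206
vertex -4.406 2.321 2.807
vertex -4.935 2.406 3.493
endloop
endfacet
facet normal -0.228 0.474 0.851
outer loop
vertex -4.792 2.99 3.206
vertex -4.935 2.406 3.493
vertex -2.834 2.519 3.993
endloop
endfacet
facet normal -0.794 -0.101 -0.600
outer loop
vertex -4.935 2.406 3.493
vertex -4.406 2.321 2.807
vertex -4.767 1.772 3.377
endloop
endfacet
facet normal -0.214 -0.230 0.949
outer loop
vertex -4.935 2.406 3.493
vertex -4.767 1.772 3.377
vertex -2.834 2.519 3.993
endloop
endfacet
facet normal -0.794 -0.100 -0.599
outer loop
vertex -4.767 1.772 3.377
vertex -4.406 2.321 2.807
vertex -4.388 1.459 2.927
endloop
endfacet
facet normal 0.101 -0.775 0.624
outer loop
vertex -4.767 1.772 3.377
vertex -4.388 1.459 2.927
vertex -2.834 2.519 3.993
endloop
endfacet
facet normal -0.794 -0.100 -0.599
outer loop
vertex -4.388 1.459 2.927
vertex -4.406 2.321 2.807
vertex -4.02 1.651 2.407
endloop
endfacet
facet normal 0.532 -0.844 0.065
outer loop
vertex -4.388 1.459 2.927
vertex -4.02 1.651 2.407
vertex -2.834 2.519 3.993
endloop
endfacet
facet normal -0.794 -0.100 -0.599
outer loop
vertex -4.02 1.651 2.407
vertex -4.406 2.321 2.807
vertex -3.878 2.235 2.121
endloop
endfacet
facet normal 0.826 -0.397 -0.400
outer loop
vertex -4.02 1.651 2.407
vertex -3.878 2.235 2.121
vertex -2.834 2.519 3.993
endloop
endfacet
facet normal -0.794 -0.101 -0.599
outer loop
vertex -3.878 2.235 2.121
vertex -4.406 2.321 2.807
vertex -4.045 2.869 2.236
endloop
endfacet
facet normal 0.812 0.304 -0.499
outer loop
vertex -3.878 2.235 2.121
vertex -4.045 2.869 2.236
vertex -2.834 2.519 3.993
endloop
endfacet
facet normal -0.569 -0.364 -0.738
outer loop
vertex -1.098 -2.505 -2.754
vertex -1.56 -2.578 -2.362
vertex -1.498 -2.054 -2.668
endloop
endfacet
facet normal 0.495 0.565 -0.660
outer loop
vertex -1.098 -2.505 -2.754
vertex -1.498 -2.054 -2.668
vertex -0.478 -2.109 -1.949
endloop
endfacet
facet normal 0.495 0.566 -0.659
outer loop
vertex -0.478 -2.109 -1.949
vertex -1.498 -2.054 -2.668
vertex -0.879 -1.658 -1.863
endloop
endfacet
facet normal 0.568 0.364 0.739
outer loop
vertex -0.478 -2.109 -1.949
vertex -0.879 -1.658 -1.863
vertex -0.94 -2.182 -1.558
endloop
endfacet
facet normal -0.569 -0.363 -0.738
outer loop
vertex -1.498 -2.054 -2.668
vertex -1.56 -2.578 -2.362
vertex -1.96 -2.126 -2.276
endloop
endfacet
facet normal -0.321 0.924 -0.208
outer loop
vertex -1.498 -2.054 -2.668
vertex -1.96 -2.126 -2.276
vertex -0.879 -1.658 -1.863
endloop
endfacet
facet normal -0.320 0.924 -0.208
outer loop
vertex -0.879 -1.658 -1.863
vertex -1.96 -2.126 -2.276
vertex -1.341 -1.73 -1.472
endloop
endfacet
facet normal 0.568 0.364 0.738
outer loop
vertex -0.879 -1.658 -1.863
vertex -1.341 -1.73 -1.472
vertex -0.94 -2.182 -1.558
endloop
endfacet
facet normal -0.568 -0.362 -0.739
outer loop
vertex -1.96 -2.126 -2.276
vertex -1.56 -2.578 -2.362
vertex -2.022 -2.651 -1.971
endloop
endfacet
facet normal -0.817 0.359 0.452
outer loop
vertex -1.96 -2.126 -2.276
vertex -2.022 -2.651 -1.971
vertex -1.341 -1.73 -1.472
endloop
endfacet
facet normal -0.817 0.359 0.452
outer loop
vertex -1.341 -1.73 -1.472
vertex -2.022 -2.651 -1.971
vertex -1.402 -2.255 -1.166
endloop
endfacet
facet normal 0.568 0.364 0.738
outer loop
vertex -1.341 -1.73 -1.472
vertex -1.402 -2.255 -1.166
vertex -0.94 -2.182 -1.558
endloop
endfacet
facet normal -0.568 -0.364 -0.739
outer loop
vertex -2.022 -2.651 -1.971
vertex -1.56 -2.578 -2.362
vertex -1.621 -3.102 -2.057
endloop
endfacet
facet normal -0.495 -0.566 0.660
outer loop
vertex -2.022 -2.651 -1.971
vertex -1.621 -3.102 -2.057
vertex -1.402 -2.255 -1.166
endloop
endfacet
facet normal -0.496 -0.565 0.659
outer loop
vertex -1.402 -2.255 -1.166
vertex -1.621 -3.102 -2.057
vertex -1.002 -2.706 -1.252
endloop
endfacet
facet normal 0.569 0.364 0.738
outer loop
vertex -1.402 -2.255 -1.166
vertex -1.002 -2.706 -1.252
vertex -0.94 -2.182 -1.558
endloop
endfacet
facet normal -0.568 -0.364 -0.738
outer loop
vertex -1.621 -3.102 -2.057
vertex -1.56 -2.578 -2.362
vertex -1.159 -3.03 -2.448
endloop
endfacet
facet normal 0.320 -0.924 0.208
outer loop
vertex -1.621 -3.102 -2.057
vertex -1.159 -3.03 -2.448
vertex -1.002 -2.706 -1.252
endloop
endfacet
facet normal 0.321 -0.924 0.208
outer loop
vertex -1.002 -2.706 -1.252
vertex -1.159 -3.03 -2.448
vertex -0.54 -2.634 -1.644
endloop
endfacet
facet normal 0.569 0.363 0.738
outer loop
vertex -1.002 -2.706 -1.252
vertex -0.54 -2.634 -1.644
vertex -0.94 -2.182 -1.558
endloop
endfacet
facet normal -0.568 -0.364 -0.738
outer loop
vertex -1.159 -3.03 -2.448
vertex -1.56 -2.578 -2.362
vertex -1.098 -2.505 -2.754
endloop
endfacet
facet normal 0.817 -0.358 -0.452
outer loop
vertex -1.159 -3.03 -2.448
vertex -1.098 -2.505 -2.754
vertex -0.54 -2.634 -1.644
endloop
endfacet
facet normal 0.816 -0.359 -0.452
outer loop
vertex -0.54 -2.634 -1.644
vertex -1.098 -2.505 -2.754
vertex -0.478 -2.109 -1.949
endloop
endfacet
facet normal 0.568 0.362 0.739
outer loop
vertex -0.54 -2.634 -1.644
vertex -0.478 -2.109 -1.949
vertex -0.94 -2.182 -1.558
endloop
endfacet

endsolid


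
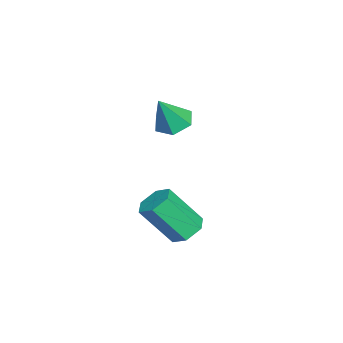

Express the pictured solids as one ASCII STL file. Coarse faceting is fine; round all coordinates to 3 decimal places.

solid 
facet normal -0.071 0.608 -0.790
outer loop
vertex 0.779 4.548 -2.246
vertex 0.48 4.078 -2.581
vertex 0.131 4.496 -2.228
endloop
endfacet
facet normal -0.046 0.789 0.613
outer loop
vertex 0.779 4.548 -2.246
vertex 0.131 4.496 -2.228
vertex 0.898 3.512 -0.903
endloop
endfacet
facet normal -0.045 0.789 0.612
outer loop
vertex 0.898 3.512 -0.903
vertex 0.131 4.496 -2.228
vertex 0.25 3.461 -0.885
endloop
endfacet
facet normal 0.070 -0.609 0.790
outer loop
vertex 0.898 3.512 -0.903
vertex 0.25 3.461 -0.885
vertex 0.6 3.042 -1.239
endloop
endfacet
facet normal -0.070 0.609 -0.790
outer loop
vertex 0.131 4.496 -2.228
vertex 0.48 4.078 -2.581
vertex -0.167 4.027 -2.563
endloop
endfacet
facet normal -0.886 0.327 0.330
outer loop
vertex 0.131 4.496 -2.228
vertex -0.167 4.027 -2.563
vertex 0.25 3.461 -0.885
endloop
endfacet
facet normal -0.886 0.326 0.330
outer loop
vertex 0.25 3.461 -0.885
vertex -0.167 4.027 -2.563
vertex -0.048 2.991 -1.221
endloop
endfacet
facet normal 0.070 -0.609 0.790
outer loop
vertex 0.25 3.461 -0.885
vertex -0.048 2.991 -1.221
vertex 0.6 3.042 -1.239
endloop
endfacet
facet normal -0.070 0.609 -0.790
outer loop
vertex -0.167 4.027 -2.563
vertex 0.48 4.078 -2.581
vertex 0.182 3.608 -2.917
endloop
endfacet
facet normal -0.841 -0.462 -0.282
outer loop
vertex -0.167 4.027 -2.563
vertex 0.182 3.608 -2.917
vertex -0.048 2.991 -1.221
endloop
endfacet
facet normal -0.841 -0.462 -0.282
outer loop
vertex -0.048 2.991 -1.221
vertex 0.182 3.608 -2.917
vertex 0.301 2.572 -1.574
endloop
endfacet
facet normal 0.070 -0.608 0.791
outer loop
vertex -0.048 2.991 -1.221
vertex 0.301 2.572 -1.574
vertex 0.6 3.042 -1.239
endloop
endfacet
facet normal -0.070 0.609 -0.790
outer loop
vertex 0.182 3.608 -2.917
vertex 0.48 4.078 -2.581
vertex 0.83 3.659 -2.935
endloop
endfacet
facet normal 0.045 -0.789 -0.613
outer loop
vertex 0.182 3.608 -2.917
vertex 0.83 3.659 -2.935
vertex 0.301 2.572 -1.574
endloop
endfacet
facet normal 0.046 -0.789 -0.612
outer loop
vertex 0.301 2.572 -1.574
vertex 0.83 3.659 -2.935
vertex 0.949 2.624 -1.592
endloop
endfacet
facet normal 0.071 -0.608 0.790
outer loop
vertex 0.301 2.572 -1.574
vertex 0.949 2.624 -1.592
vertex 0.6 3.042 -1.239
endloop
endfacet
facet normal -0.070 0.609 -0.790
outer loop
vertex 0.83 3.659 -2.935
vertex 0.48 4.078 -2.581
vertex 1.128 4.129 -2.599
endloop
endfacet
facet normal 0.886 -0.326 -0.330
outer loop
vertex 0.83 3.659 -2.935
vertex 1.128 4.129 -2.599
vertex 0.949 2.624 -1.592
endloop
endfacet
facet normal 0.885 -0.327 -0.331
outer loop
vertex 0.949 2.624 -1.592
vertex 1.128 4.129 -2.599
vertex 1.247 3.093 -1.257
endloop
endfacet
facet normal 0.070 -0.609 0.790
outer loop
vertex 0.949 2.624 -1.592
vertex 1.247 3.093 -1.257
vertex 0.6 3.042 -1.239
endloop
endfacet
facet normal -0.070 0.608 -0.791
outer loop
vertex 1.128 4.129 -2.599
vertex 0.48 4.078 -2.581
vertex 0.779 4.548 -2.246
endloop
endfacet
facet normal 0.841 0.462 0.282
outer loop
vertex 1.128 4.129 -2.599
vertex 0.779 4.548 -2.246
vertex 1.247 3.093 -1.257
endloop
endfacet
facet normal 0.841 0.462 0.282
outer loop
vertex 1.247 3.093 -1.257
vertex 0.779 4.548 -2.246
vertex 0.898 3.512 -0.903
endloop
endfacet
facet normal 0.070 -0.609 0.790
outer loop
vertex 1.247 3.093 -1.257
vertex 0.898 3.512 -0.903
vertex 0.6 3.042 -1.239
endloop
endfacet
facet normal -0.394 0.290 -0.872
outer loop
vertex -1.238 2.784 0.789
vertex -1.557 3.307 1.107
vertex -0.923 3.395 0.85
endloop
endfacet
facet normal 0.889 -0.449 -0.089
outer loop
vertex -1.238 2.784 0.789
vertex -0.923 3.395 0.85
vertex -1.023 2.913 2.293
endloop
endfacet
facet normal -0.394 0.290 -0.872
outer loop
vertex -0.923 3.395 0.85
vertex -1.557 3.307 1.107
vertex -1.242 3.918 1.168
endloop
endfacet
facet normal 0.886 0.418 0.201
outer loop
vertex -0.923 3.395 0.85
vertex -1.242 3.918 1.168
vertex -1.023 2.913 2.293
endloop
endfacet
facet normal -0.392 0.289 -0.873
outer loop
vertex -1.242 3.918 1.168
vertex -1.557 3.307 1.107
vertex -1.877 3.83 1.424
endloop
endfacet
facet normal 0.154 0.752 0.641
outer loop
vertex -1.242 3.918 1.168
vertex -1.877 3.83 1.424
vertex -1.023 2.913 2.293
endloop
endfacet
facet normal -0.392 0.289 -0.873
outer loop
vertex -1.877 3.83 1.424
vertex -1.557 3.307 1.107
vertex -2.192 3.219 1.363
endloop
endfacet
facet normal -0.573 0.216 0.791
outer loop
vertex -1.877 3.83 1.424
vertex -2.192 3.219 1.363
vertex -1.023 2.913 2.293
endloop
endfacet
facet normal -0.392 0.291 -0.873
outer loop
vertex -2.192 3.219 1.363
vertex -1.557 3.307 1.107
vertex -1.872 2.696 1.045
endloop
endfacet
facet normal -0.569 -0.652 0.501
outer loop
vertex -2.192 3.219 1.363
vertex -1.872 2.696 1.045
vertex -1.023 2.913 2.293
endloop
endfacet
facet normal -0.393 0.291 -0.872
outer loop
vertex -1.872 2.696 1.045
vertex -1.557 3.307 1.107
vertex -1.238 2.784 0.789
endloop
endfacet
facet normal 0.162 -0.985 0.061
outer loop
vertex -1.872 2.696 1.045
vertex -1.238 2.784 0.789
vertex -1.023 2.913 2.293
endloop
endfacet

endsolid


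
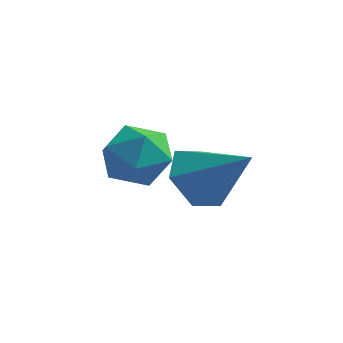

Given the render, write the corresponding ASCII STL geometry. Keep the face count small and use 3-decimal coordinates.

solid 
facet normal -0.781 0.084 -0.618
outer loop
vertex -0.086 -1.338 1.871
vertex -0.652 -1.279 2.594
vertex -0.285 -0.517 2.234
endloop
endfacet
facet normal 0.865 0.363 -0.347
outer loop
vertex -0.086 -1.338 1.871
vertex -0.285 -0.517 2.234
vertex 0.652 -1.421 3.626
endloop
endfacet
facet normal -0.781 0.084 -0.618
outer loop
vertex -0.285 -0.517 2.234
vertex -0.652 -1.279 2.594
vertex -0.851 -0.458 2.957
endloop
endfacet
facet normal 0.432 0.861 0.268
outer loop
vertex -0.285 -0.517 2.234
vertex -0.851 -0.458 2.957
vertex 0.652 -1.421 3.626
endloop
endfacet
facet normal -0.781 0.084 -0.618
outer loop
vertex -0.851 -0.458 2.957
vertex -0.652 -1.279 2.594
vertex -1.218 -1.22 3.317
endloop
endfacet
facet normal -0.096 0.463 0.881
outer loop
vertex -0.851 -0.458 2.957
vertex -1.218 -1.22 3.317
vertex 0.652 -1.421 3.626
endloop
endfacet
facet normal -0.781 0.085 -0.618
outer loop
vertex -1.218 -1.22 3.317
vertex -0.652 -1.279 2.594
vertex -1.02 -2.042 2.954
endloop
endfacet
facet normal -0.192 -0.435 0.880
outer loop
vertex -1.218 -1.22 3.317
vertex -1.02 -2.042 2.954
vertex 0.652 -1.421 3.626
endloop
endfacet
facet normal -0.781 0.085 -0.618
outer loop
vertex -1.02 -2.042 2.954
vertex -0.652 -1.279 2.594
vertex -0.454 -2.101 2.231
endloop
endfacet
facet normal 0.241 -0.934 0.265
outer loop
vertex -1.02 -2.042 2.954
vertex -0.454 -2.101 2.231
vertex 0.652 -1.421 3.626
endloop
endfacet
facet normal -0.781 0.085 -0.618
outer loop
vertex -0.454 -2.101 2.231
vertex -0.652 -1.279 2.594
vertex -0.086 -1.338 1.871
endloop
endfacet
facet normal 0.769 -0.536 -0.349
outer loop
vertex -0.454 -2.101 2.231
vertex -0.086 -1.338 1.871
vertex 0.652 -1.421 3.626
endloop
endfacet
facet normal -0.849 -0.527 -0.029
outer loop
vertex -3.053 -1.025 2.834
vertex -2.593 -1.745 2.451
vertex -2.666 -1.678 3.382
endloop
endfacet
facet normal -0.852 -0.069 0.519
outer loop
vertex -3.053 -1.025 2.834
vertex -2.666 -1.678 3.382
vertex -2.599 -0.774 3.613
endloop
endfacet
facet normal -0.766 0.589 0.257
outer loop
vertex -3.053 -1.025 2.834
vertex -2.599 -0.774 3.613
vertex -2.485 -0.282 2.826
endloop
endfacet
facet normal -0.710 0.538 -0.454
outer loop
vertex -3.053 -1.025 2.834
vertex -2.485 -0.282 2.826
vertex -2.48 -0.882 2.108
endloop
endfacet
facet normal -0.761 -0.151 -0.631
outer loop
vertex -3.053 -1.025 2.834
vertex -2.48 -0.882 2.108
vertex -2.593 -1.745 2.451
endloop
endfacet
facet normal -0.290 -0.217 0.932
outer loop
vertex -2.599 -0.774 3.613
vertex -2.666 -1.678 3.382
vertex -1.86 -1.338 3.712
endloop
endfacet
facet normal -0.285 -0.957 0.047
outer loop
vertex -2.666 -1.678 3.382
vertex -2.593 -1.745 2.451
vertex -1.855 -1.938 2.994
endloop
endfacet
facet normal -0.143 -0.349 -0.926
outer loop
vertex -2.593 -1.745 2.451
vertex -2.48 -0.882 2.108
vertex -1.741 -1.446 2.207
endloop
endfacet
facet normal -0.061 0.766 -0.640
outer loop
vertex -2.48 -0.882 2.108
vertex -2.485 -0.282 2.826
vertex -1.674 -0.542 2.438
endloop
endfacet
facet normal -0.152 0.848 0.508
outer loop
vertex -2.485 -0.282 2.826
vertex -2.599 -0.774 3.613
vertex -1.747 -0.475 3.369
endloop
endfacet
facet normal 0.710 -0.538 0.454
outer loop
vertex -1.287 -1.195 2.986
vertex -1.86 -1.338 3.712
vertex -1.855 -1.938 2.994
endloop
endfacet
facet normal 0.766 -0.589 -0.257
outer loop
vertex -1.287 -1.195 2.986
vertex -1.855 -1.938 2.994
vertex -1.741 -1.446 2.207
endloop
endfacet
facet normal 0.852 0.069 -0.519
outer loop
vertex -1.287 -1.195 2.986
vertex -1.741 -1.446 2.207
vertex -1.674 -0.542 2.438
endloop
endfacet
facet normal 0.849 0.527 0.029
outer loop
vertex -1.287 -1.195 2.986
vertex -1.674 -0.542 2.438
vertex -1.747 -0.475 3.369
endloop
endfacet
facet normal 0.761 0.151 0.631
outer loop
vertex -1.287 -1.195 2.986
vertex -1.747 -0.475 3.369
vertex -1.86 -1.338 3.712
endloop
endfacet
facet normal 0.061 -0.766 0.640
outer loop
vertex -1.855 -1.938 2.994
vertex -1.86 -1.338 3.712
vertex -2.666 -1.678 3.382
endloop
endfacet
facet normal 0.152 -0.848 -0.508
outer loop
vertex -1.741 -1.446 2.207
vertex -1.855 -1.938 2.994
vertex -2.593 -1.745 2.451
endloop
endfacet
facet normal 0.290 0.217 -0.932
outer loop
vertex -1.674 -0.542 2.438
vertex -1.741 -1.446 2.207
vertex -2.48 -0.882 2.108
endloop
endfacet
facet normal 0.285 0.957 -0.047
outer loop
vertex -1.747 -0.475 3.369
vertex -1.674 -0.542 2.438
vertex -2.485 -0.282 2.826
endloop
endfacet
facet normal 0.143 0.349 0.926
outer loop
vertex -1.86 -1.338 3.712
vertex -1.747 -0.475 3.369
vertex -2.599 -0.774 3.613
endloop
endfacet

endsolid


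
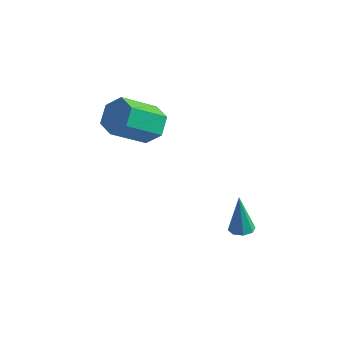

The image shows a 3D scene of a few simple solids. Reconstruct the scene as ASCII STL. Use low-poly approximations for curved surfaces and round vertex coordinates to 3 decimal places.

solid 
facet normal 0.103 -0.029 -0.994
outer loop
vertex 3.62 1.406 -1.536
vertex 3.065 1.452 -1.595
vertex 3.492 1.814 -1.561
endloop
endfacet
facet normal 0.887 0.300 0.352
outer loop
vertex 3.62 1.406 -1.536
vertex 3.492 1.814 -1.561
vertex 2.875 1.508 0.255
endloop
endfacet
facet normal 0.103 -0.028 -0.994
outer loop
vertex 3.492 1.814 -1.561
vertex 3.065 1.452 -1.595
vertex 3.113 2.01 -1.606
endloop
endfacet
facet normal 0.413 0.865 0.286
outer loop
vertex 3.492 1.814 -1.561
vertex 3.113 2.01 -1.606
vertex 2.875 1.508 0.255
endloop
endfacet
facet normal 0.102 -0.028 -0.994
outer loop
vertex 3.113 2.01 -1.606
vertex 3.065 1.452 -1.595
vertex 2.707 1.88 -1.644
endloop
endfacet
facet normal -0.316 0.925 0.209
outer loop
vertex 3.113 2.01 -1.606
vertex 2.707 1.88 -1.644
vertex 2.875 1.508 0.255
endloop
endfacet
facet normal 0.101 -0.029 -0.994
outer loop
vertex 2.707 1.88 -1.644
vertex 3.065 1.452 -1.595
vertex 2.51 1.499 -1.653
endloop
endfacet
facet normal -0.878 0.450 0.166
outer loop
vertex 2.707 1.88 -1.644
vertex 2.51 1.499 -1.653
vertex 2.875 1.508 0.255
endloop
endfacet
facet normal 0.101 -0.029 -0.994
outer loop
vertex 2.51 1.499 -1.653
vertex 3.065 1.452 -1.595
vertex 2.639 1.091 -1.628
endloop
endfacet
facet normal -0.941 -0.286 0.181
outer loop
vertex 2.51 1.499 -1.653
vertex 2.639 1.091 -1.628
vertex 2.875 1.508 0.255
endloop
endfacet
facet normal 0.103 -0.030 -0.994
outer loop
vertex 2.639 1.091 -1.628
vertex 3.065 1.452 -1.595
vertex 3.018 0.895 -1.583
endloop
endfacet
facet normal -0.468 -0.849 0.247
outer loop
vertex 2.639 1.091 -1.628
vertex 3.018 0.895 -1.583
vertex 2.875 1.508 0.255
endloop
endfacet
facet normal 0.103 -0.030 -0.994
outer loop
vertex 3.018 0.895 -1.583
vertex 3.065 1.452 -1.595
vertex 3.424 1.025 -1.545
endloop
endfacet
facet normal 0.261 -0.909 0.324
outer loop
vertex 3.018 0.895 -1.583
vertex 3.424 1.025 -1.545
vertex 2.875 1.508 0.255
endloop
endfacet
facet normal 0.103 -0.030 -0.994
outer loop
vertex 3.424 1.025 -1.545
vertex 3.065 1.452 -1.595
vertex 3.62 1.406 -1.536
endloop
endfacet
facet normal 0.824 -0.432 0.367
outer loop
vertex 3.424 1.025 -1.545
vertex 3.62 1.406 -1.536
vertex 2.875 1.508 0.255
endloop
endfacet
facet normal 0.357 0.736 -0.575
outer loop
vertex -0.299 0.647 3.219
vertex -1.122 1.078 3.26
vertex -0.47 1.26 3.898
endloop
endfacet
facet normal 0.916 -0.155 0.370
outer loop
vertex -0.299 0.647 3.219
vertex -0.47 1.26 3.898
vertex -0.995 -0.789 4.339
endloop
endfacet
facet normal 0.916 -0.155 0.370
outer loop
vertex -0.995 -0.789 4.339
vertex -0.47 1.26 3.898
vertex -1.166 -0.176 5.018
endloop
endfacet
facet normal -0.357 -0.736 0.575
outer loop
vertex -0.995 -0.789 4.339
vertex -1.166 -0.176 5.018
vertex -1.818 -0.358 4.38
endloop
endfacet
facet normal 0.357 0.736 -0.575
outer loop
vertex -0.47 1.26 3.898
vertex -1.122 1.078 3.26
vertex -1.293 1.691 3.938
endloop
endfacet
facet normal 0.298 0.493 0.817
outer loop
vertex -0.47 1.26 3.898
vertex -1.293 1.691 3.938
vertex -1.166 -0.176 5.018
endloop
endfacet
facet normal 0.298 0.493 0.817
outer loop
vertex -1.166 -0.176 5.018
vertex -1.293 1.691 3.938
vertex -1.989 0.254 5.059
endloop
endfacet
facet normal -0.356 -0.737 0.574
outer loop
vertex -1.166 -0.176 5.018
vertex -1.989 0.254 5.059
vertex -1.818 -0.358 4.38
endloop
endfacet
facet normal 0.357 0.736 -0.575
outer loop
vertex -1.293 1.691 3.938
vertex -1.122 1.078 3.26
vertex -1.945 1.509 3.301
endloop
endfacet
facet normal -0.617 0.648 0.447
outer loop
vertex -1.293 1.691 3.938
vertex -1.945 1.509 3.301
vertex -1.989 0.254 5.059
endloop
endfacet
facet normal -0.617 0.648 0.447
outer loop
vertex -1.989 0.254 5.059
vertex -1.945 1.509 3.301
vertex -2.641 0.073 4.421
endloop
endfacet
facet normal -0.357 -0.737 0.574
outer loop
vertex -1.989 0.254 5.059
vertex -2.641 0.073 4.421
vertex -1.818 -0.358 4.38
endloop
endfacet
facet normal 0.357 0.736 -0.575
outer loop
vertex -1.945 1.509 3.301
vertex -1.122 1.078 3.26
vertex -1.774 0.896 2.622
endloop
endfacet
facet normal -0.916 0.155 -0.370
outer loop
vertex -1.945 1.509 3.301
vertex -1.774 0.896 2.622
vertex -2.641 0.073 4.421
endloop
endfacet
facet normal -0.916 0.155 -0.370
outer loop
vertex -2.641 0.073 4.421
vertex -1.774 0.896 2.622
vertex -2.47 -0.54 3.742
endloop
endfacet
facet normal -0.357 -0.736 0.575
outer loop
vertex -2.641 0.073 4.421
vertex -2.47 -0.54 3.742
vertex -1.818 -0.358 4.38
endloop
endfacet
facet normal 0.356 0.737 -0.574
outer loop
vertex -1.774 0.896 2.622
vertex -1.122 1.078 3.26
vertex -0.951 0.466 2.581
endloop
endfacet
facet normal -0.298 -0.493 -0.817
outer loop
vertex -1.774 0.896 2.622
vertex -0.951 0.466 2.581
vertex -2.47 -0.54 3.742
endloop
endfacet
facet normal -0.298 -0.493 -0.817
outer loop
vertex -2.47 -0.54 3.742
vertex -0.951 0.466 2.581
vertex -1.647 -0.971 3.702
endloop
endfacet
facet normal -0.357 -0.736 0.575
outer loop
vertex -2.47 -0.54 3.742
vertex -1.647 -0.971 3.702
vertex -1.818 -0.358 4.38
endloop
endfacet
facet normal 0.357 0.737 -0.574
outer loop
vertex -0.951 0.466 2.581
vertex -1.122 1.078 3.26
vertex -0.299 0.647 3.219
endloop
endfacet
facet normal 0.617 -0.648 -0.447
outer loop
vertex -0.951 0.466 2.581
vertex -0.299 0.647 3.219
vertex -1.647 -0.971 3.702
endloop
endfacet
facet normal 0.617 -0.648 -0.447
outer loop
vertex -1.647 -0.971 3.702
vertex -0.299 0.647 3.219
vertex -0.995 -0.789 4.339
endloop
endfacet
facet normal -0.357 -0.736 0.575
outer loop
vertex -1.647 -0.971 3.702
vertex -0.995 -0.789 4.339
vertex -1.818 -0.358 4.38
endloop
endfacet

endsolid


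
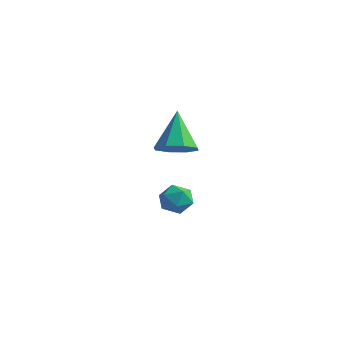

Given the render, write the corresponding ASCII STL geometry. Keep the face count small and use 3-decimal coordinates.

solid 
facet normal 0.347 -0.402 -0.847
outer loop
vertex 2.622 0.115 2.743
vertex 1.91 0.456 2.29
vertex 2.746 0.753 2.491
endloop
endfacet
facet normal 0.709 0.135 0.692
outer loop
vertex 2.622 0.115 2.743
vertex 2.746 0.753 2.491
vertex 1.23 1.244 3.95
endloop
endfacet
facet normal 0.347 -0.403 -0.847
outer loop
vertex 2.746 0.753 2.491
vertex 1.91 0.456 2.29
vertex 2.38 1.216 2.121
endloop
endfacet
facet normal 0.577 0.737 0.352
outer loop
vertex 2.746 0.753 2.491
vertex 2.38 1.216 2.121
vertex 1.23 1.244 3.95
endloop
endfacet
facet normal 0.347 -0.403 -0.847
outer loop
vertex 2.38 1.216 2.121
vertex 1.91 0.456 2.29
vertex 1.739 1.234 1.85
endloop
endfacet
facet normal 0.027 1.000 0.002
outer loop
vertex 2.38 1.216 2.121
vertex 1.739 1.234 1.85
vertex 1.23 1.244 3.95
endloop
endfacet
facet normal 0.347 -0.403 -0.847
outer loop
vertex 1.739 1.234 1.85
vertex 1.91 0.456 2.29
vertex 1.198 0.796 1.837
endloop
endfacet
facet normal -0.620 0.770 -0.154
outer loop
vertex 1.739 1.234 1.85
vertex 1.198 0.796 1.837
vertex 1.23 1.244 3.95
endloop
endfacet
facet normal 0.347 -0.402 -0.847
outer loop
vertex 1.198 0.796 1.837
vertex 1.91 0.456 2.29
vertex 1.073 0.159 2.088
endloop
endfacet
facet normal -0.983 0.183 -0.024
outer loop
vertex 1.198 0.796 1.837
vertex 1.073 0.159 2.088
vertex 1.23 1.244 3.95
endloop
endfacet
facet normal 0.347 -0.402 -0.847
outer loop
vertex 1.073 0.159 2.088
vertex 1.91 0.456 2.29
vertex 1.439 -0.305 2.458
endloop
endfacet
facet normal -0.851 -0.419 0.316
outer loop
vertex 1.073 0.159 2.088
vertex 1.439 -0.305 2.458
vertex 1.23 1.244 3.95
endloop
endfacet
facet normal 0.347 -0.402 -0.847
outer loop
vertex 1.439 -0.305 2.458
vertex 1.91 0.456 2.29
vertex 2.08 -0.323 2.729
endloop
endfacet
facet normal -0.301 -0.682 0.666
outer loop
vertex 1.439 -0.305 2.458
vertex 2.08 -0.323 2.729
vertex 1.23 1.244 3.95
endloop
endfacet
facet normal 0.347 -0.402 -0.847
outer loop
vertex 2.08 -0.323 2.729
vertex 1.91 0.456 2.29
vertex 2.622 0.115 2.743
endloop
endfacet
facet normal 0.345 -0.453 0.822
outer loop
vertex 2.08 -0.323 2.729
vertex 2.622 0.115 2.743
vertex 1.23 1.244 3.95
endloop
endfacet
facet normal -0.863 0.219 0.456
outer loop
vertex -1.315 2.874 -1.913
vertex -0.901 3.223 -1.297
vertex -1.129 3.672 -1.944
endloop
endfacet
facet normal -0.944 0.210 -0.254
outer loop
vertex -1.315 2.874 -1.913
vertex -1.129 3.672 -1.944
vertex -1.052 3.206 -2.615
endloop
endfacet
facet normal -0.755 -0.436 -0.489
outer loop
vertex -1.315 2.874 -1.913
vertex -1.052 3.206 -2.615
vertex -0.777 2.469 -2.382
endloop
endfacet
facet normal -0.557 -0.827 0.075
outer loop
vertex -1.315 2.874 -1.913
vertex -0.777 2.469 -2.382
vertex -0.684 2.48 -1.567
endloop
endfacet
facet normal -0.624 -0.421 0.658
outer loop
vertex -1.315 2.874 -1.913
vertex -0.684 2.48 -1.567
vertex -0.901 3.223 -1.297
endloop
endfacet
facet normal -0.492 0.687 -0.534
outer loop
vertex -1.052 3.206 -2.615
vertex -1.129 3.672 -1.944
vertex -0.476 3.76 -2.433
endloop
endfacet
facet normal -0.361 0.701 0.614
outer loop
vertex -1.129 3.672 -1.944
vertex -0.901 3.223 -1.297
vertex -0.383 3.771 -1.618
endloop
endfacet
facet normal 0.025 -0.335 0.942
outer loop
vertex -0.901 3.223 -1.297
vertex -0.684 2.48 -1.567
vertex -0.108 3.034 -1.385
endloop
endfacet
facet normal 0.132 -0.991 -0.002
outer loop
vertex -0.684 2.48 -1.567
vertex -0.777 2.469 -2.382
vertex -0.031 2.568 -2.056
endloop
endfacet
facet normal -0.187 -0.359 -0.914
outer loop
vertex -0.777 2.469 -2.382
vertex -1.052 3.206 -2.615
vertex -0.259 3.017 -2.703
endloop
endfacet
facet normal 0.557 0.827 -0.075
outer loop
vertex 0.155 3.366 -2.087
vertex -0.476 3.76 -2.433
vertex -0.383 3.771 -1.618
endloop
endfacet
facet normal 0.755 0.436 0.489
outer loop
vertex 0.155 3.366 -2.087
vertex -0.383 3.771 -1.618
vertex -0.108 3.034 -1.385
endloop
endfacet
facet normal 0.944 -0.210 0.254
outer loop
vertex 0.155 3.366 -2.087
vertex -0.108 3.034 -1.385
vertex -0.031 2.568 -2.056
endloop
endfacet
facet normal 0.863 -0.219 -0.456
outer loop
vertex 0.155 3.366 -2.087
vertex -0.031 2.568 -2.056
vertex -0.259 3.017 -2.703
endloop
endfacet
facet normal 0.624 0.421 -0.658
outer loop
vertex 0.155 3.366 -2.087
vertex -0.259 3.017 -2.703
vertex -0.476 3.76 -2.433
endloop
endfacet
facet normal -0.132 0.991 0.002
outer loop
vertex -0.383 3.771 -1.618
vertex -0.476 3.76 -2.433
vertex -1.129 3.672 -1.944
endloop
endfacet
facet normal 0.187 0.359 0.914
outer loop
vertex -0.108 3.034 -1.385
vertex -0.383 3.771 -1.618
vertex -0.901 3.223 -1.297
endloop
endfacet
facet normal 0.492 -0.687 0.534
outer loop
vertex -0.031 2.568 -2.056
vertex -0.108 3.034 -1.385
vertex -0.684 2.48 -1.567
endloop
endfacet
facet normal 0.361 -0.701 -0.614
outer loop
vertex -0.259 3.017 -2.703
vertex -0.031 2.568 -2.056
vertex -0.777 2.469 -2.382
endloop
endfacet
facet normal -0.025 0.335 -0.942
outer loop
vertex -0.476 3.76 -2.433
vertex -0.259 3.017 -2.703
vertex -1.052 3.206 -2.615
endloop
endfacet

endsolid


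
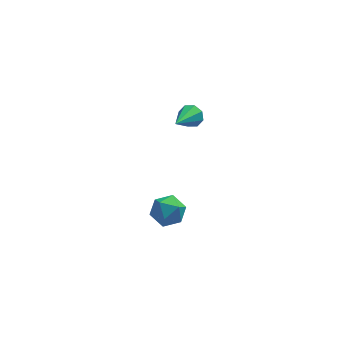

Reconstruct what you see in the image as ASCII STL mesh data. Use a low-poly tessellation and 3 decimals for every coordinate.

solid 
facet normal 0.455 0.770 -0.447
outer loop
vertex -0.108 1.865 3.131
vertex -0.607 1.941 2.754
vertex -0.435 2.166 3.317
endloop
endfacet
facet normal 0.406 -0.119 0.906
outer loop
vertex -0.108 1.865 3.131
vertex -0.435 2.166 3.317
vertex -1.413 0.579 3.546
endloop
endfacet
facet normal 0.456 0.770 -0.447
outer loop
vertex -0.435 2.166 3.317
vertex -0.607 1.941 2.754
vertex -0.863 2.336 3.173
endloop
endfacet
facet normal -0.211 0.266 0.941
outer loop
vertex -0.435 2.166 3.317
vertex -0.863 2.336 3.173
vertex -1.413 0.579 3.546
endloop
endfacet
facet normal 0.456 0.770 -0.447
outer loop
vertex -0.863 2.336 3.173
vertex -0.607 1.941 2.754
vertex -1.141 2.275 2.784
endloop
endfacet
facet normal -0.786 0.354 0.507
outer loop
vertex -0.863 2.336 3.173
vertex -1.141 2.275 2.784
vertex -1.413 0.579 3.546
endloop
endfacet
facet normal 0.456 0.769 -0.448
outer loop
vertex -1.141 2.275 2.784
vertex -0.607 1.941 2.754
vertex -1.106 2.018 2.378
endloop
endfacet
facet normal -0.985 0.093 -0.144
outer loop
vertex -1.141 2.275 2.784
vertex -1.106 2.018 2.378
vertex -1.413 0.579 3.546
endloop
endfacet
facet normal 0.456 0.769 -0.448
outer loop
vertex -1.106 2.018 2.378
vertex -0.607 1.941 2.754
vertex -0.779 1.716 2.192
endloop
endfacet
facet normal -0.690 -0.361 -0.627
outer loop
vertex -1.106 2.018 2.378
vertex -0.779 1.716 2.192
vertex -1.413 0.579 3.546
endloop
endfacet
facet normal 0.454 0.771 -0.447
outer loop
vertex -0.779 1.716 2.192
vertex -0.607 1.941 2.754
vertex -0.351 1.547 2.335
endloop
endfacet
facet normal -0.074 -0.746 -0.661
outer loop
vertex -0.779 1.716 2.192
vertex -0.351 1.547 2.335
vertex -1.413 0.579 3.546
endloop
endfacet
facet normal 0.455 0.770 -0.446
outer loop
vertex -0.351 1.547 2.335
vertex -0.607 1.941 2.754
vertex -0.073 1.608 2.724
endloop
endfacet
facet normal 0.501 -0.835 -0.227
outer loop
vertex -0.351 1.547 2.335
vertex -0.073 1.608 2.724
vertex -1.413 0.579 3.546
endloop
endfacet
facet normal 0.455 0.770 -0.447
outer loop
vertex -0.073 1.608 2.724
vertex -0.607 1.941 2.754
vertex -0.108 1.865 3.131
endloop
endfacet
facet normal 0.701 -0.575 0.423
outer loop
vertex -0.073 1.608 2.724
vertex -0.108 1.865 3.131
vertex -1.413 0.579 3.546
endloop
endfacet
facet normal -0.037 0.954 0.297
outer loop
vertex -1.535 1.637 -3.618
vertex -2.315 1.456 -3.134
vertex -1.479 1.361 -2.726
endloop
endfacet
facet normal 0.637 0.747 0.191
outer loop
vertex -1.535 1.637 -3.618
vertex -1.479 1.361 -2.726
vertex -0.884 1.016 -3.361
endloop
endfacet
facet normal 0.696 0.528 -0.486
outer loop
vertex -1.535 1.637 -3.618
vertex -0.884 1.016 -3.361
vertex -1.354 0.898 -4.162
endloop
endfacet
facet normal 0.059 0.601 -0.797
outer loop
vertex -1.535 1.637 -3.618
vertex -1.354 0.898 -4.162
vertex -2.238 1.17 -4.022
endloop
endfacet
facet normal -0.394 0.864 -0.313
outer loop
vertex -1.535 1.637 -3.618
vertex -2.238 1.17 -4.022
vertex -2.315 1.456 -3.134
endloop
endfacet
facet normal 0.766 0.188 0.615
outer loop
vertex -0.884 1.016 -3.361
vertex -1.479 1.361 -2.726
vertex -1.262 0.45 -2.718
endloop
endfacet
facet normal -0.325 0.522 0.788
outer loop
vertex -1.479 1.361 -2.726
vertex -2.315 1.456 -3.134
vertex -2.146 0.722 -2.578
endloop
endfacet
facet normal -0.904 0.377 -0.200
outer loop
vertex -2.315 1.456 -3.134
vertex -2.238 1.17 -4.022
vertex -2.616 0.604 -3.379
endloop
endfacet
facet normal -0.171 -0.049 -0.984
outer loop
vertex -2.238 1.17 -4.022
vertex -1.354 0.898 -4.162
vertex -2.021 0.259 -4.014
endloop
endfacet
facet normal 0.861 -0.166 -0.481
outer loop
vertex -1.354 0.898 -4.162
vertex -0.884 1.016 -3.361
vertex -1.185 0.164 -3.606
endloop
endfacet
facet normal -0.059 -0.601 0.797
outer loop
vertex -1.965 -0.017 -3.122
vertex -1.262 0.45 -2.718
vertex -2.146 0.722 -2.578
endloop
endfacet
facet normal -0.696 -0.528 0.486
outer loop
vertex -1.965 -0.017 -3.122
vertex -2.146 0.722 -2.578
vertex -2.616 0.604 -3.379
endloop
endfacet
facet normal -0.637 -0.747 -0.191
outer loop
vertex -1.965 -0.017 -3.122
vertex -2.616 0.604 -3.379
vertex -2.021 0.259 -4.014
endloop
endfacet
facet normal 0.037 -0.954 -0.297
outer loop
vertex -1.965 -0.017 -3.122
vertex -2.021 0.259 -4.014
vertex -1.185 0.164 -3.606
endloop
endfacet
facet normal 0.394 -0.864 0.313
outer loop
vertex -1.965 -0.017 -3.122
vertex -1.185 0.164 -3.606
vertex -1.262 0.45 -2.718
endloop
endfacet
facet normal 0.171 0.049 0.984
outer loop
vertex -2.146 0.722 -2.578
vertex -1.262 0.45 -2.718
vertex -1.479 1.361 -2.726
endloop
endfacet
facet normal -0.861 0.166 0.481
outer loop
vertex -2.616 0.604 -3.379
vertex -2.146 0.722 -2.578
vertex -2.315 1.456 -3.134
endloop
endfacet
facet normal -0.766 -0.188 -0.615
outer loop
vertex -2.021 0.259 -4.014
vertex -2.616 0.604 -3.379
vertex -2.238 1.17 -4.022
endloop
endfacet
facet normal 0.325 -0.522 -0.788
outer loop
vertex -1.185 0.164 -3.606
vertex -2.021 0.259 -4.014
vertex -1.354 0.898 -4.162
endloop
endfacet
facet normal 0.904 -0.377 0.200
outer loop
vertex -1.262 0.45 -2.718
vertex -1.185 0.164 -3.606
vertex -0.884 1.016 -3.361
endloop
endfacet

endsolid
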